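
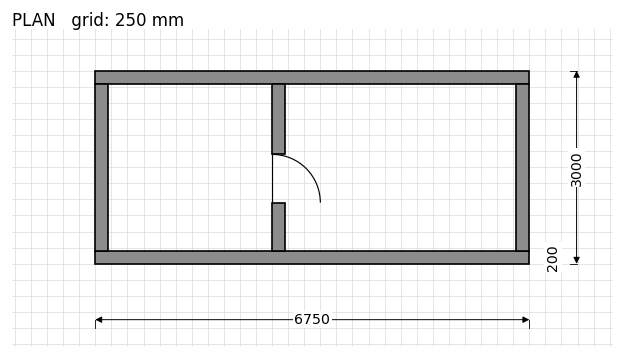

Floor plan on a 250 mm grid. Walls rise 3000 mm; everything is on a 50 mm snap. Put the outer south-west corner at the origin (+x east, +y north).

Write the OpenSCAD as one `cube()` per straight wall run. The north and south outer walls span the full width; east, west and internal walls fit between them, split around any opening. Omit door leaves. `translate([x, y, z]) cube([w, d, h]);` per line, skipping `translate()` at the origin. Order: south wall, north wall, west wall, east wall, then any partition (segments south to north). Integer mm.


cube([6750, 200, 3000]);
translate([0, 2800, 0]) cube([6750, 200, 3000]);
translate([0, 200, 0]) cube([200, 2600, 3000]);
translate([6550, 200, 0]) cube([200, 2600, 3000]);
translate([2750, 200, 0]) cube([200, 750, 3000]);
translate([2750, 1700, 0]) cube([200, 1100, 3000]);


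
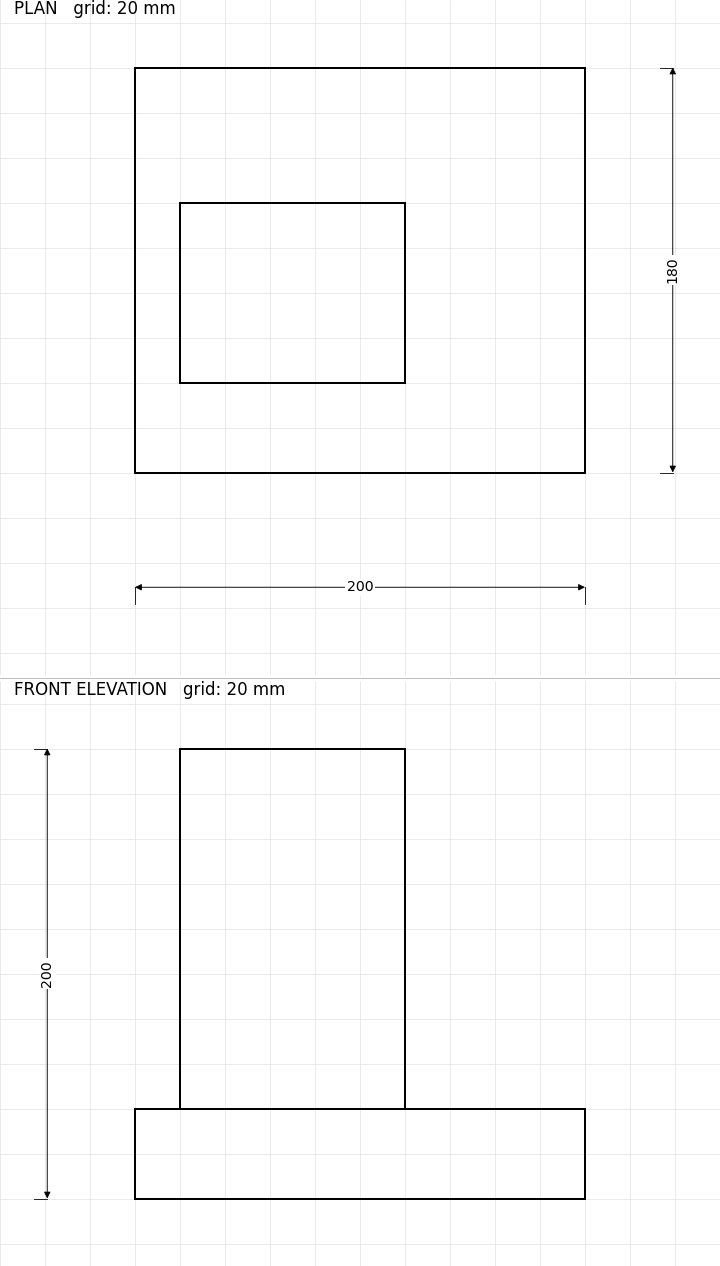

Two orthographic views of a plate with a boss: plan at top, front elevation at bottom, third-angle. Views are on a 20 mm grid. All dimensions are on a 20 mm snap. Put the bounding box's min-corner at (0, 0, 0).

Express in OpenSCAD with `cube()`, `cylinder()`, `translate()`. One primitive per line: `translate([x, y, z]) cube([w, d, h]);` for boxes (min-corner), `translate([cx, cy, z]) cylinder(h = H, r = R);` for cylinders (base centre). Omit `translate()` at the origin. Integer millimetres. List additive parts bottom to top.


cube([200, 180, 40]);
translate([20, 40, 40]) cube([100, 80, 160]);


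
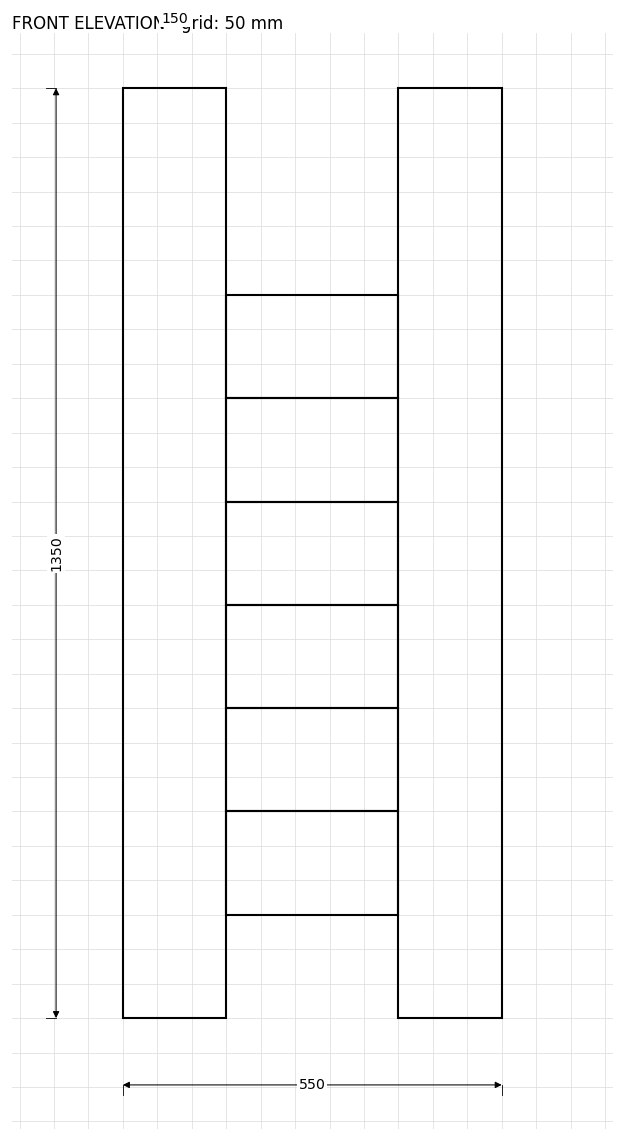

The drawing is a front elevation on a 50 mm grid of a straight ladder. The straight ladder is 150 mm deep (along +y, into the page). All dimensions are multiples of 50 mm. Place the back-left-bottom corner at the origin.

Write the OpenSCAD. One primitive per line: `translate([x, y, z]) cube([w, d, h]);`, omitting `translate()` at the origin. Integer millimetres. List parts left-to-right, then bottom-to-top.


cube([150, 150, 1350]);
translate([150, 0, 150]) cube([250, 150, 150]);
translate([150, 0, 300]) cube([250, 150, 150]);
translate([150, 0, 450]) cube([250, 150, 150]);
translate([150, 0, 600]) cube([250, 150, 150]);
translate([150, 0, 750]) cube([250, 150, 150]);
translate([150, 0, 900]) cube([250, 150, 150]);
translate([400, 0, 0]) cube([150, 150, 1350]);


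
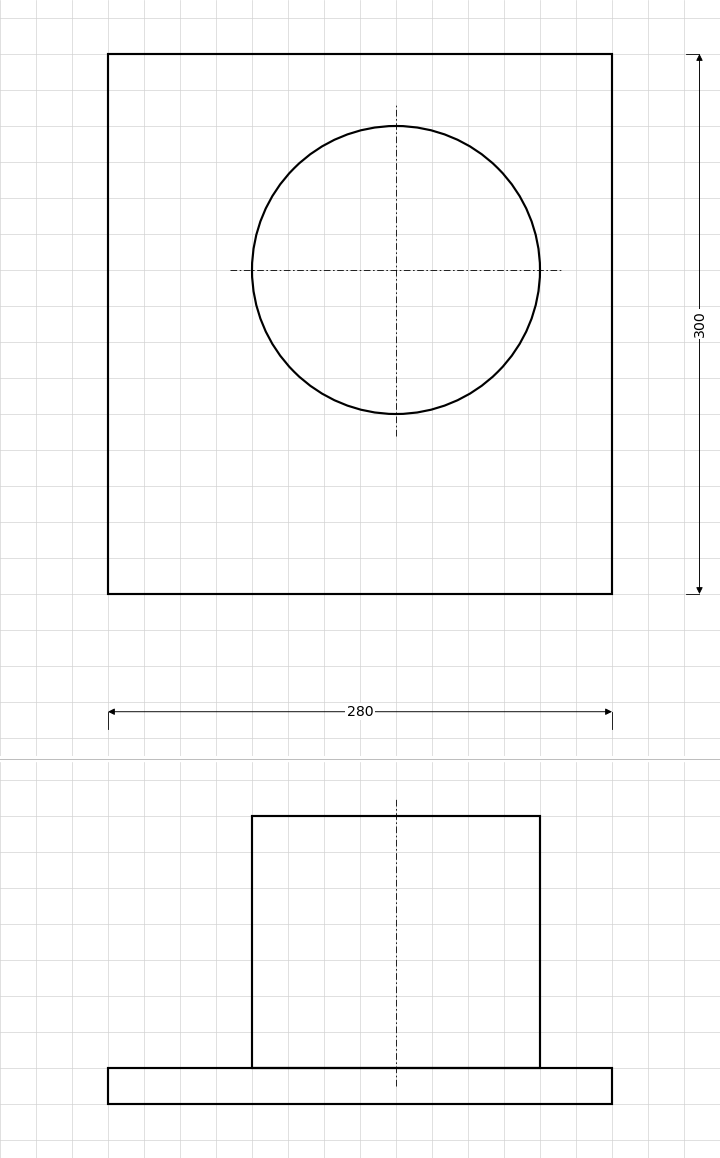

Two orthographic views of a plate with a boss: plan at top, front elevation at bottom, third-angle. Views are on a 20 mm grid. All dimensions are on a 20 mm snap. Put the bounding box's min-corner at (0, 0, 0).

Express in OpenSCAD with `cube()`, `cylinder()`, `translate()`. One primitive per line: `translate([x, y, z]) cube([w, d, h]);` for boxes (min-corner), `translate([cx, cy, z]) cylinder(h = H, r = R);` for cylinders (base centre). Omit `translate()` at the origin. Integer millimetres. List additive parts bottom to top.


cube([280, 300, 20]);
translate([160, 180, 20]) cylinder(h = 140, r = 80);


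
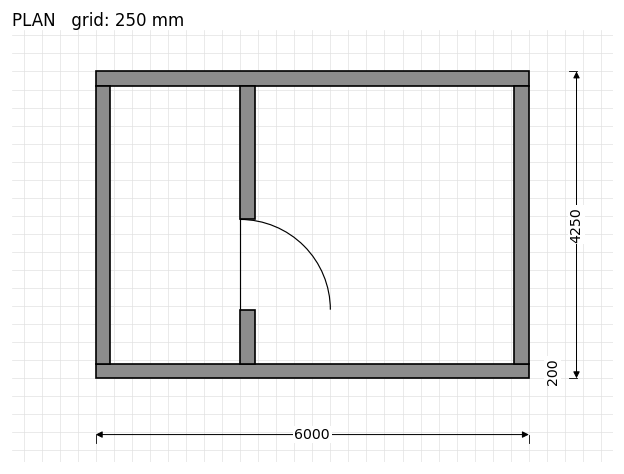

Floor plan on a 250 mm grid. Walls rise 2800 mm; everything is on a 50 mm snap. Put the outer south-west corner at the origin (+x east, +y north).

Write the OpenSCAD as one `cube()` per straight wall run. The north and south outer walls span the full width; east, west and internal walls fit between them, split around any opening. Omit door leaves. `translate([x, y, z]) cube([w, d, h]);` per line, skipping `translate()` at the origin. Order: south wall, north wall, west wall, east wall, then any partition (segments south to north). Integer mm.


cube([6000, 200, 2800]);
translate([0, 4050, 0]) cube([6000, 200, 2800]);
translate([0, 200, 0]) cube([200, 3850, 2800]);
translate([5800, 200, 0]) cube([200, 3850, 2800]);
translate([2000, 200, 0]) cube([200, 750, 2800]);
translate([2000, 2200, 0]) cube([200, 1850, 2800]);


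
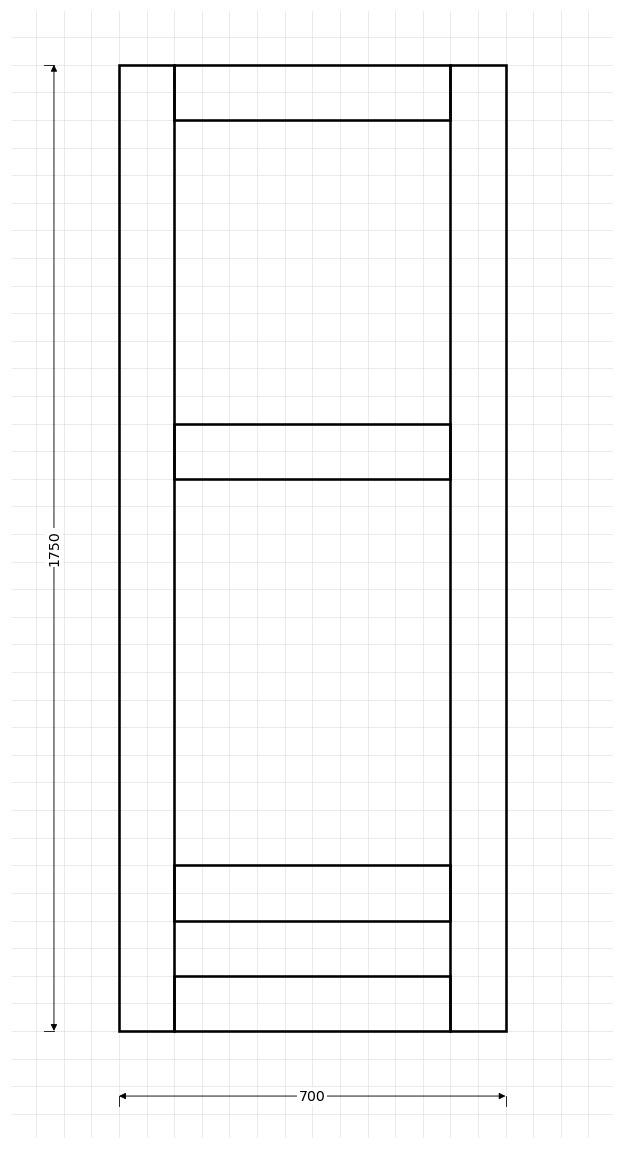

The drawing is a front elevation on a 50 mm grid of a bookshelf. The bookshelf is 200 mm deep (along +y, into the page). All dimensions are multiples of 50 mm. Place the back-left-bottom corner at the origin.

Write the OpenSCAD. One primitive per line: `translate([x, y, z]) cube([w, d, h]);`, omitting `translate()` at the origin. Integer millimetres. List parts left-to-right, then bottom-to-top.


cube([100, 200, 1750]);
translate([100, 0, 0]) cube([500, 200, 100]);
translate([100, 0, 200]) cube([500, 200, 100]);
translate([100, 0, 1000]) cube([500, 200, 100]);
translate([100, 0, 1650]) cube([500, 200, 100]);
translate([600, 0, 0]) cube([100, 200, 1750]);


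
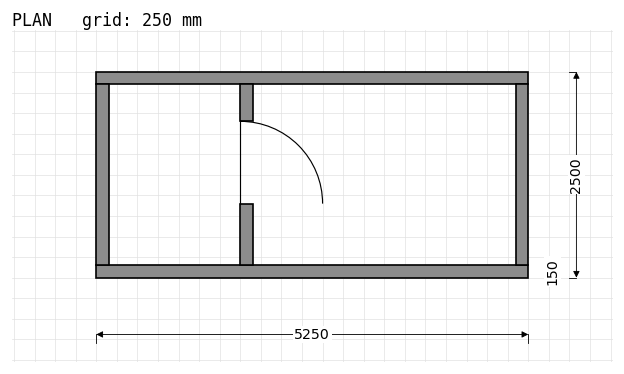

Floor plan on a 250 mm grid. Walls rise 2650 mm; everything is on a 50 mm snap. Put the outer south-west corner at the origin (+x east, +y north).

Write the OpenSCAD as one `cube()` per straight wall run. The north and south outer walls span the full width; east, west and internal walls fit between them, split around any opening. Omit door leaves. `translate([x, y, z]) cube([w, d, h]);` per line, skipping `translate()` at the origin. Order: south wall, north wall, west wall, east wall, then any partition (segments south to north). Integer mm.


cube([5250, 150, 2650]);
translate([0, 2350, 0]) cube([5250, 150, 2650]);
translate([0, 150, 0]) cube([150, 2200, 2650]);
translate([5100, 150, 0]) cube([150, 2200, 2650]);
translate([1750, 150, 0]) cube([150, 750, 2650]);
translate([1750, 1900, 0]) cube([150, 450, 2650]);


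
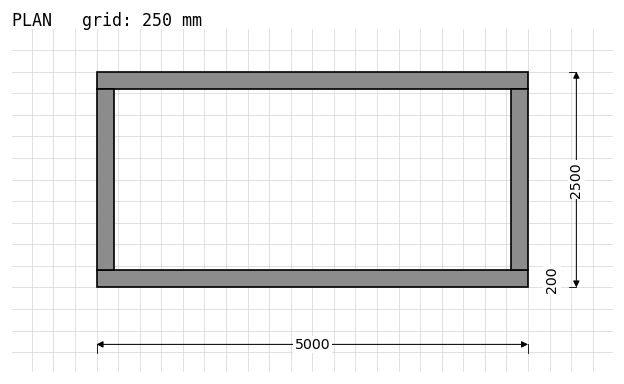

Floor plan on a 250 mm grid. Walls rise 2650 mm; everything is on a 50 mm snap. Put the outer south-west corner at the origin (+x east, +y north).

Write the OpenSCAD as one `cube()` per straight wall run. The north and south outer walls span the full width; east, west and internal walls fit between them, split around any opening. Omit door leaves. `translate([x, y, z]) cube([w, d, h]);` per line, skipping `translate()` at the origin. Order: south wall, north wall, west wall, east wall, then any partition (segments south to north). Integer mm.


cube([5000, 200, 2650]);
translate([0, 2300, 0]) cube([5000, 200, 2650]);
translate([0, 200, 0]) cube([200, 2100, 2650]);
translate([4800, 200, 0]) cube([200, 2100, 2650]);


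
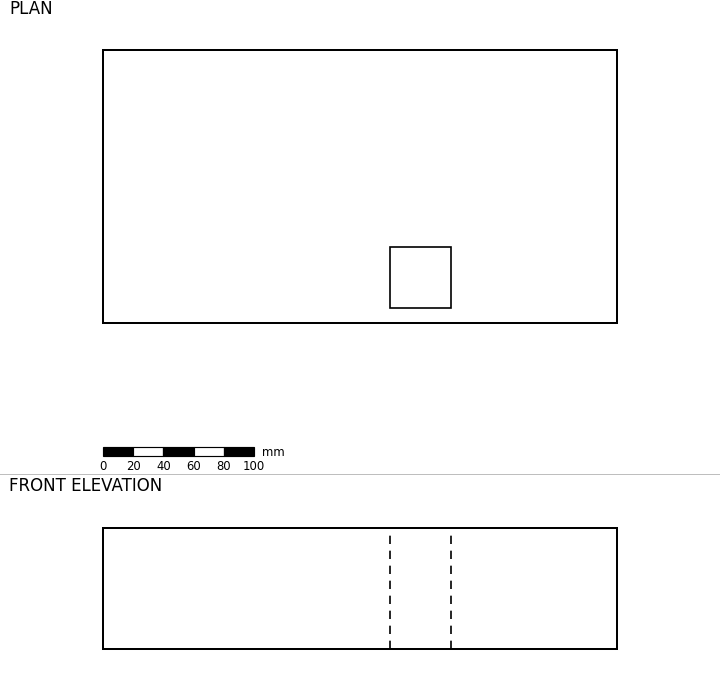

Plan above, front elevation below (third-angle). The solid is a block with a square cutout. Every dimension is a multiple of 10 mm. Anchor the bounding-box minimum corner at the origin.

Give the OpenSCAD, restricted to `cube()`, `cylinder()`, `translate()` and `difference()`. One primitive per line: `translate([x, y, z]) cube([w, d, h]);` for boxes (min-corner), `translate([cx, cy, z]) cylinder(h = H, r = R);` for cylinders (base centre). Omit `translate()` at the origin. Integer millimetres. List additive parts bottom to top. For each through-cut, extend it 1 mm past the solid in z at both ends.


difference() {
  cube([340, 180, 80]);
  translate([190, 10, -1]) cube([40, 40, 82]);
}


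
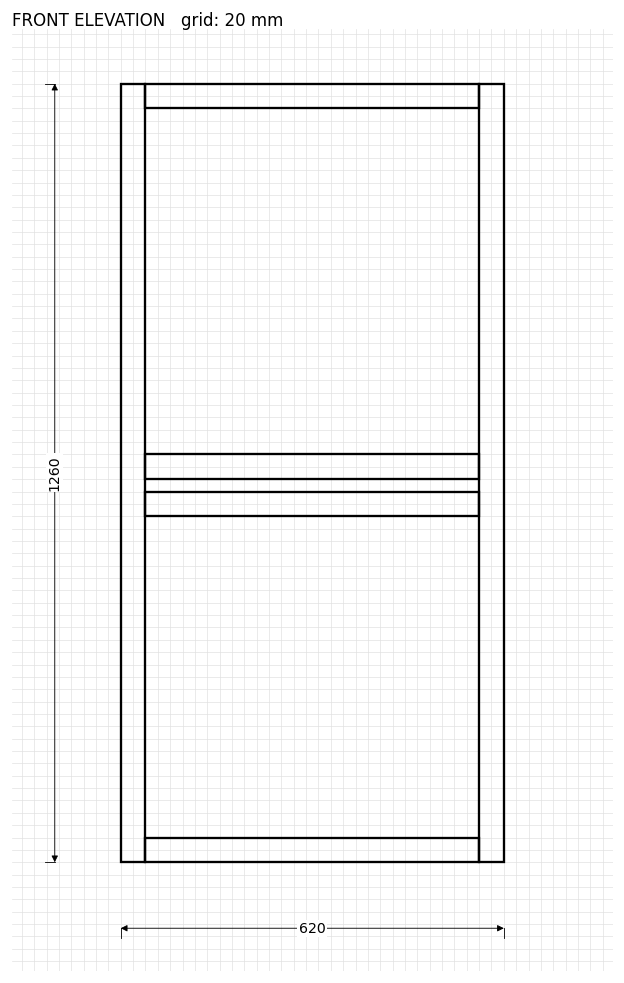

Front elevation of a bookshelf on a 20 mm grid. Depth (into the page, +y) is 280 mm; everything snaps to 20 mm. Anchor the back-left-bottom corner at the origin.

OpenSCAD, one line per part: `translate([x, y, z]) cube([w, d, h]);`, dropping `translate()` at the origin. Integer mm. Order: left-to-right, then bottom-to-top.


cube([40, 280, 1260]);
translate([40, 0, 0]) cube([540, 280, 40]);
translate([40, 0, 560]) cube([540, 280, 40]);
translate([40, 0, 620]) cube([540, 280, 40]);
translate([40, 0, 1220]) cube([540, 280, 40]);
translate([580, 0, 0]) cube([40, 280, 1260]);


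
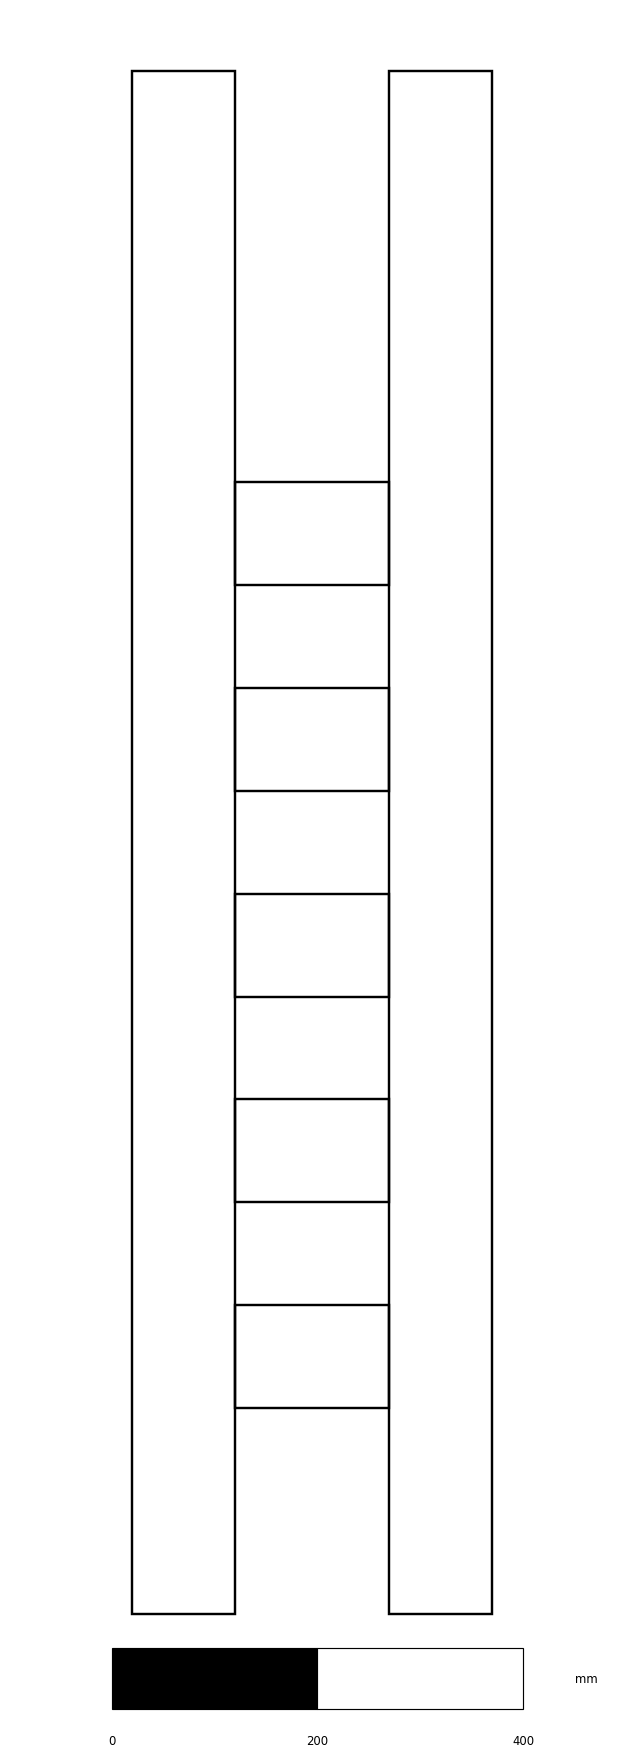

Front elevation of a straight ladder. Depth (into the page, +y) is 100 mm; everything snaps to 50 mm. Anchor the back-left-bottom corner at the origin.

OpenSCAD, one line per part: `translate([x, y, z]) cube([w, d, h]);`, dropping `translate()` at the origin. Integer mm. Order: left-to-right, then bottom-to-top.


cube([100, 100, 1500]);
translate([100, 0, 200]) cube([150, 100, 100]);
translate([100, 0, 400]) cube([150, 100, 100]);
translate([100, 0, 600]) cube([150, 100, 100]);
translate([100, 0, 800]) cube([150, 100, 100]);
translate([100, 0, 1000]) cube([150, 100, 100]);
translate([250, 0, 0]) cube([100, 100, 1500]);


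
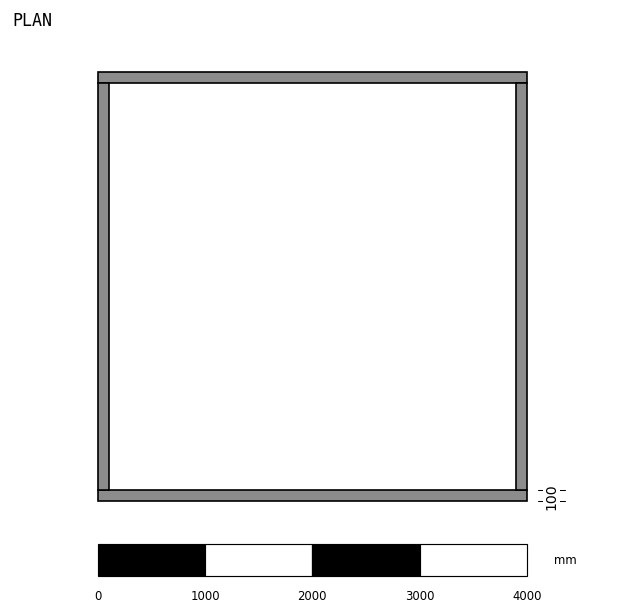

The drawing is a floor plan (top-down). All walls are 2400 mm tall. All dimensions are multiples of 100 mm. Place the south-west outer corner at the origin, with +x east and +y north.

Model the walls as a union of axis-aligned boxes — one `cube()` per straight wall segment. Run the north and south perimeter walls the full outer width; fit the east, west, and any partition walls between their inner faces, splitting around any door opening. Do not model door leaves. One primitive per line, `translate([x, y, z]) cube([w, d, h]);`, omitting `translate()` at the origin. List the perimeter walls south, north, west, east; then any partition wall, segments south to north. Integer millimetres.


cube([4000, 100, 2400]);
translate([0, 3900, 0]) cube([4000, 100, 2400]);
translate([0, 100, 0]) cube([100, 3800, 2400]);
translate([3900, 100, 0]) cube([100, 3800, 2400]);


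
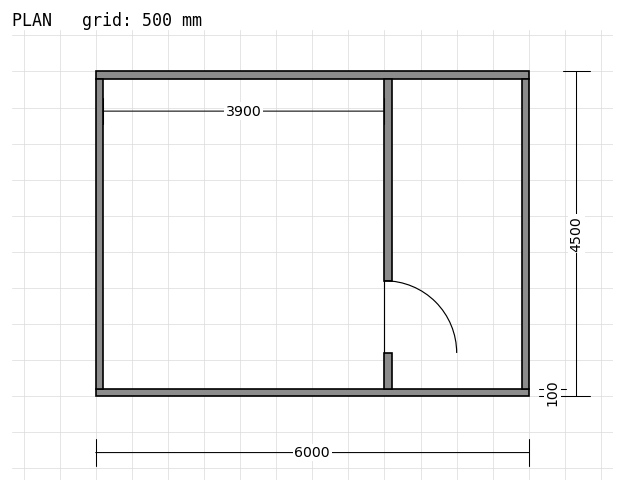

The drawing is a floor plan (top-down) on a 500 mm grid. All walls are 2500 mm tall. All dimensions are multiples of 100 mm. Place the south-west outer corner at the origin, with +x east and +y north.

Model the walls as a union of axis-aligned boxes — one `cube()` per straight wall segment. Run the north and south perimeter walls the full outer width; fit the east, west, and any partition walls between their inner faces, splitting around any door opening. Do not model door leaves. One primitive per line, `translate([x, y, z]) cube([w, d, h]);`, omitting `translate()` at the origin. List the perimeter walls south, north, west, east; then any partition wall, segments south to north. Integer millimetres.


cube([6000, 100, 2500]);
translate([0, 4400, 0]) cube([6000, 100, 2500]);
translate([0, 100, 0]) cube([100, 4300, 2500]);
translate([5900, 100, 0]) cube([100, 4300, 2500]);
translate([4000, 100, 0]) cube([100, 500, 2500]);
translate([4000, 1600, 0]) cube([100, 2800, 2500]);


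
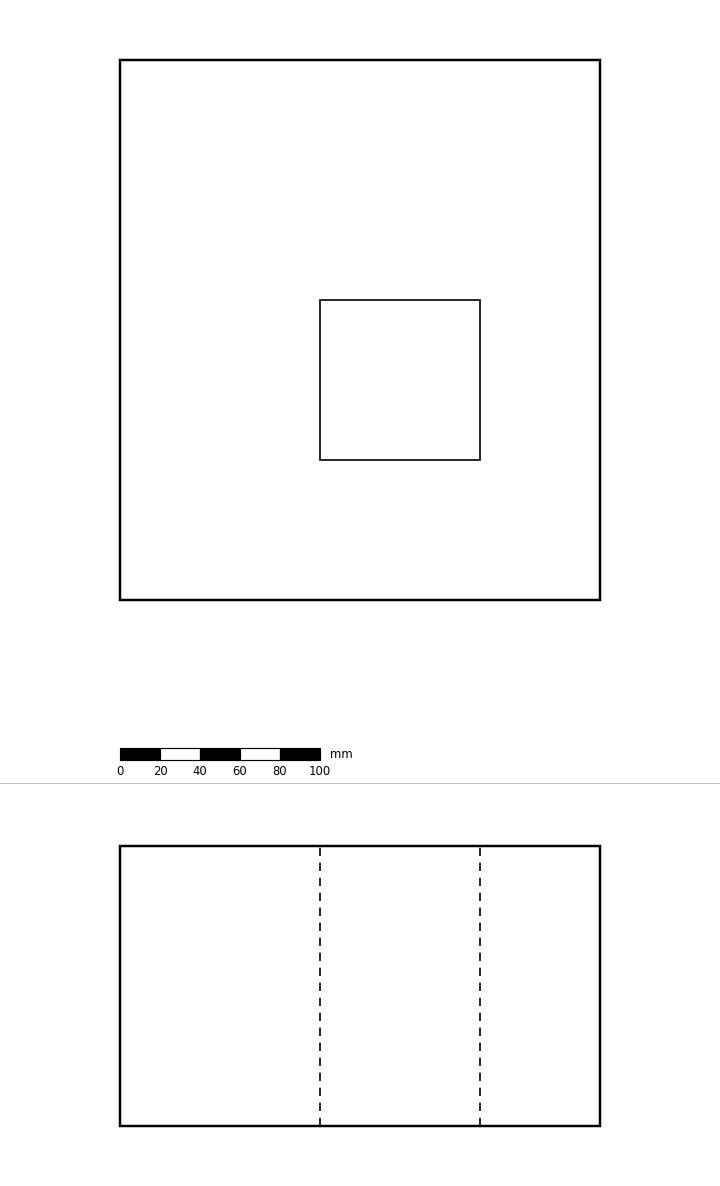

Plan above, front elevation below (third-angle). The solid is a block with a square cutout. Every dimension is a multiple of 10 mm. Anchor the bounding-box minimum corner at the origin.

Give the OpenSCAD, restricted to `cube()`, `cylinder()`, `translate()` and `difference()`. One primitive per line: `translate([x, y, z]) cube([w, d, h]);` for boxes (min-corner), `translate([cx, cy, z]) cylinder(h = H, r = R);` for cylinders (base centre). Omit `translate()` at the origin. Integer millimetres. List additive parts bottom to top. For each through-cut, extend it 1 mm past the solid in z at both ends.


difference() {
  cube([240, 270, 140]);
  translate([100, 70, -1]) cube([80, 80, 142]);
}


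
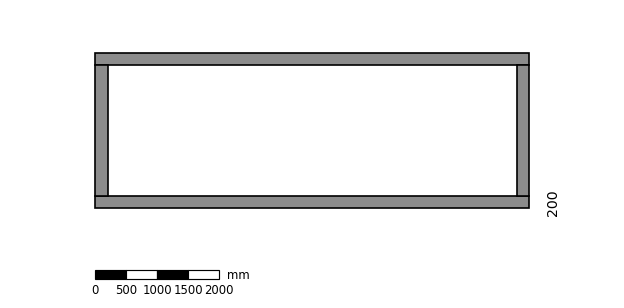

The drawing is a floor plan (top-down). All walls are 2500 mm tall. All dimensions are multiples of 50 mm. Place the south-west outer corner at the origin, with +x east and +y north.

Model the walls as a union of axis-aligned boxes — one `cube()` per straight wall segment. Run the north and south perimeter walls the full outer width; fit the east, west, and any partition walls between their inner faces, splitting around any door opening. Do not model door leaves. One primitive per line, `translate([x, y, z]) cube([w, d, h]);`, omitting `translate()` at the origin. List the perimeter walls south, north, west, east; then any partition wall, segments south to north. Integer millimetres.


cube([7000, 200, 2500]);
translate([0, 2300, 0]) cube([7000, 200, 2500]);
translate([0, 200, 0]) cube([200, 2100, 2500]);
translate([6800, 200, 0]) cube([200, 2100, 2500]);


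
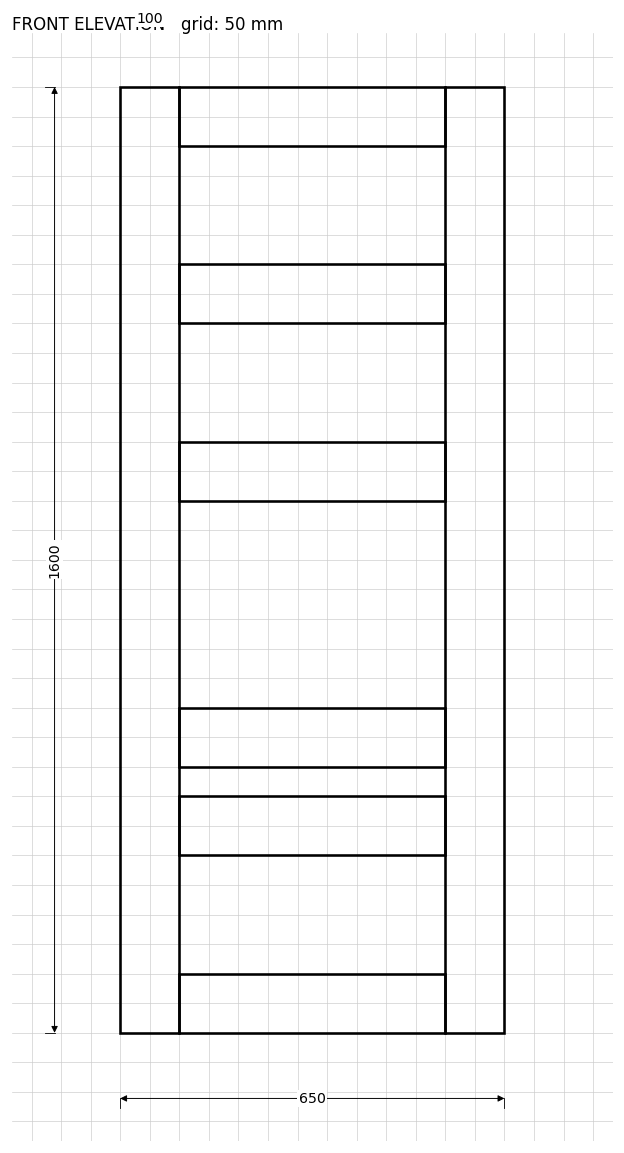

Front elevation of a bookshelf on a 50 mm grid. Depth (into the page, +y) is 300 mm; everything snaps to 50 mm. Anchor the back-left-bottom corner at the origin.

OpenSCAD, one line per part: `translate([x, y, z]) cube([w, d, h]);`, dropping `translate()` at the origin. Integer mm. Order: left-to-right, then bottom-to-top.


cube([100, 300, 1600]);
translate([100, 0, 0]) cube([450, 300, 100]);
translate([100, 0, 300]) cube([450, 300, 100]);
translate([100, 0, 450]) cube([450, 300, 100]);
translate([100, 0, 900]) cube([450, 300, 100]);
translate([100, 0, 1200]) cube([450, 300, 100]);
translate([100, 0, 1500]) cube([450, 300, 100]);
translate([550, 0, 0]) cube([100, 300, 1600]);


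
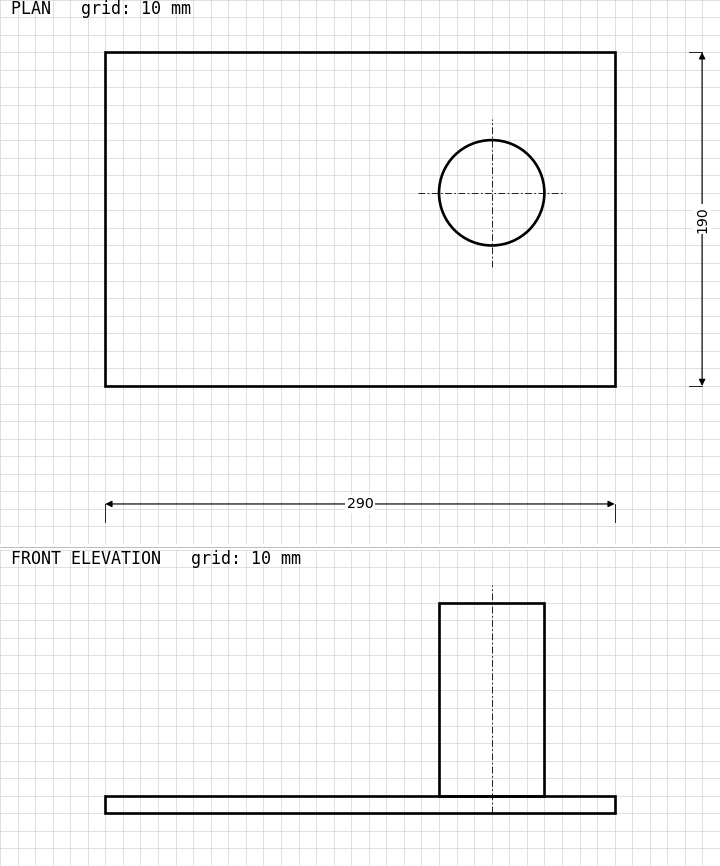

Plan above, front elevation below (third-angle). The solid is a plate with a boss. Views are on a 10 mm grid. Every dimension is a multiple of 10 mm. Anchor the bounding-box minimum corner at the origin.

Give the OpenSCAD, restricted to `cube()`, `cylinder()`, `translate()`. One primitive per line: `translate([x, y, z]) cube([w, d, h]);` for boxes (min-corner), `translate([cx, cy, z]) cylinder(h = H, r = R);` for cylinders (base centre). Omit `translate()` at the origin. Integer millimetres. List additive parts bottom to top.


cube([290, 190, 10]);
translate([220, 110, 10]) cylinder(h = 110, r = 30);


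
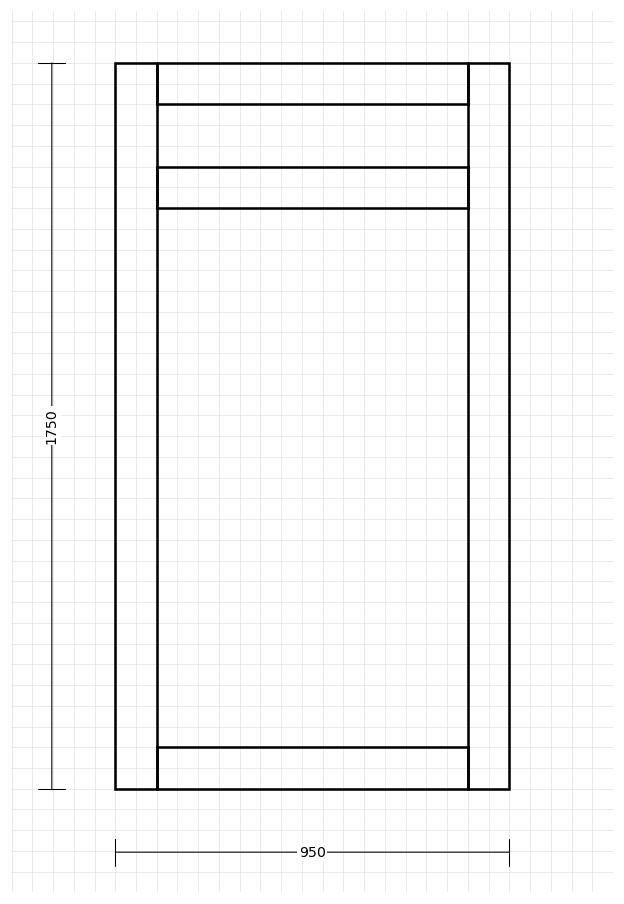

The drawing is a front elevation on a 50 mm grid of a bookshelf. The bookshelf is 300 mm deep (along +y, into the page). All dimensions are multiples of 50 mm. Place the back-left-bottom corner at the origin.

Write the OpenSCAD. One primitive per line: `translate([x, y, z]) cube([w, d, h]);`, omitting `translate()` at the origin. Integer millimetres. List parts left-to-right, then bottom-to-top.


cube([100, 300, 1750]);
translate([100, 0, 0]) cube([750, 300, 100]);
translate([100, 0, 1400]) cube([750, 300, 100]);
translate([100, 0, 1650]) cube([750, 300, 100]);
translate([850, 0, 0]) cube([100, 300, 1750]);


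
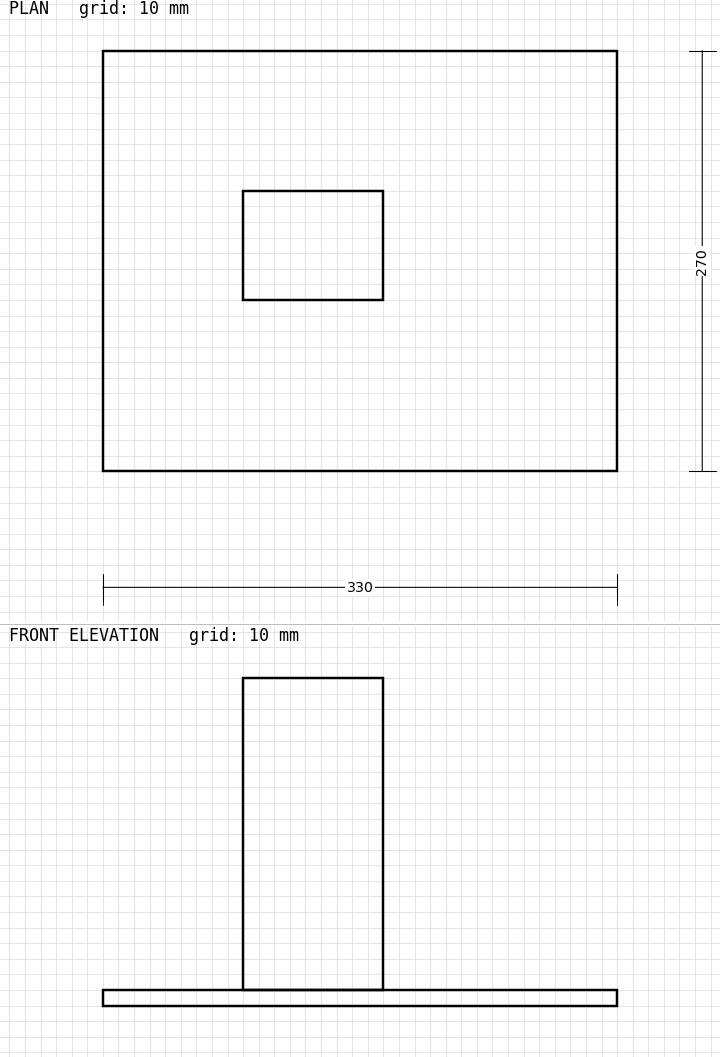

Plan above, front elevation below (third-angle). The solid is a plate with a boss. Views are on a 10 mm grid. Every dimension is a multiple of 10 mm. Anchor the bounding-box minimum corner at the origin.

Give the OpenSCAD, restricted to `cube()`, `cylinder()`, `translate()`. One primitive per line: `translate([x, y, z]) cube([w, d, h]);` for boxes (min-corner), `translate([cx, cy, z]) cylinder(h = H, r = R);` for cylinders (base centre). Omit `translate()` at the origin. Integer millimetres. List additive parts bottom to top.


cube([330, 270, 10]);
translate([90, 110, 10]) cube([90, 70, 200]);


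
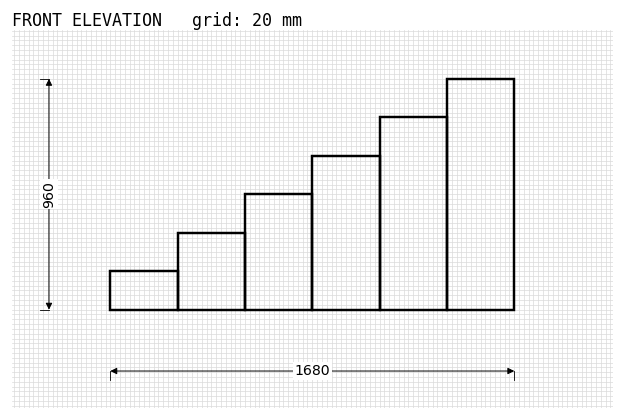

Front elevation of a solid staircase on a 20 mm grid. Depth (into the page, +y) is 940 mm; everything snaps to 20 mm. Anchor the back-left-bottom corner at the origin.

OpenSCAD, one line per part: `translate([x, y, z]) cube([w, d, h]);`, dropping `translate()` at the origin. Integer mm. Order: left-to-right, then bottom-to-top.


cube([280, 940, 160]);
translate([280, 0, 0]) cube([280, 940, 320]);
translate([560, 0, 0]) cube([280, 940, 480]);
translate([840, 0, 0]) cube([280, 940, 640]);
translate([1120, 0, 0]) cube([280, 940, 800]);
translate([1400, 0, 0]) cube([280, 940, 960]);


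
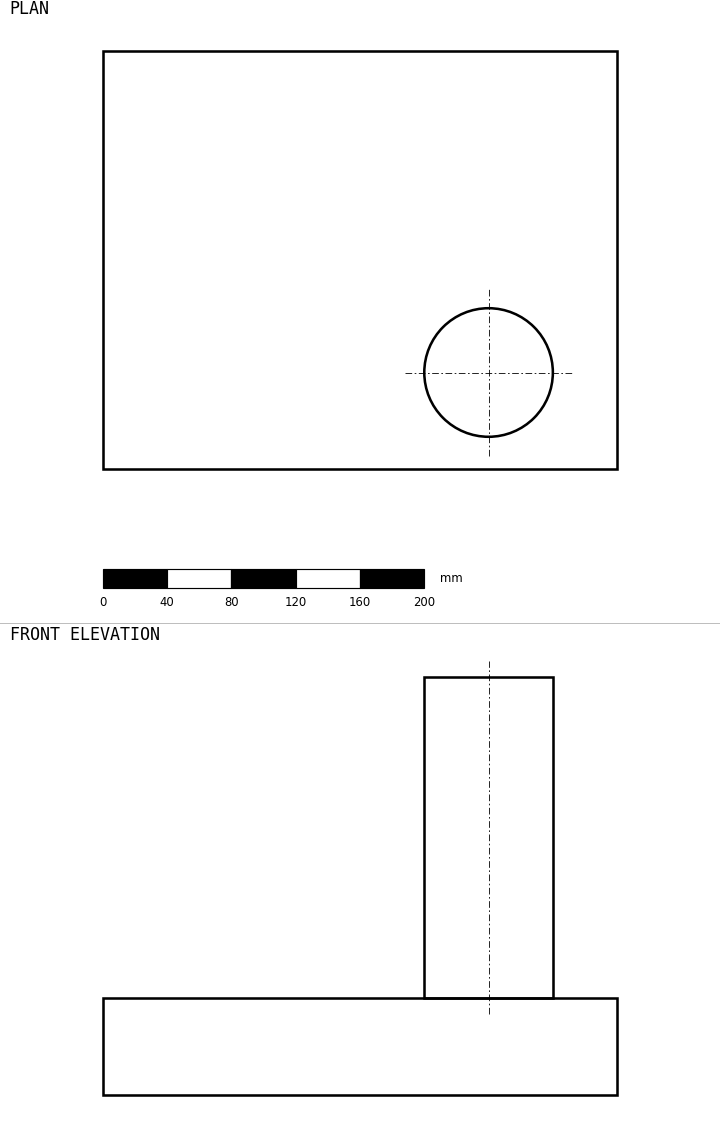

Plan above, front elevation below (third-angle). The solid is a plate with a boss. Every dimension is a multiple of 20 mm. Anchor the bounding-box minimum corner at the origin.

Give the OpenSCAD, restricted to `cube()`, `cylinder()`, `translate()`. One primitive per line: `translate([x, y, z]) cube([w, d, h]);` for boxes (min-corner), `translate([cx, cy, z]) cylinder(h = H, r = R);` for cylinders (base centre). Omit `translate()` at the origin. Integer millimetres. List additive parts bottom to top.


cube([320, 260, 60]);
translate([240, 60, 60]) cylinder(h = 200, r = 40);


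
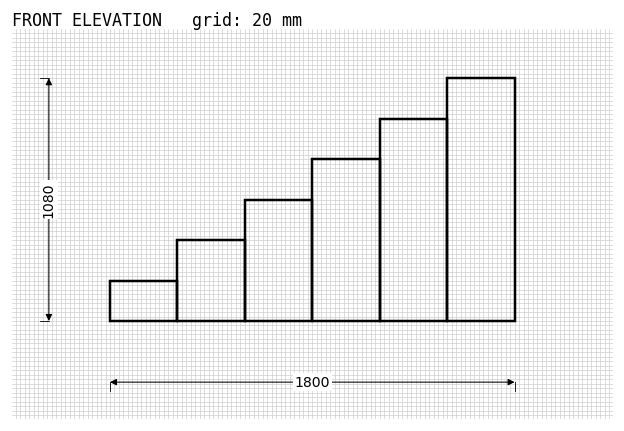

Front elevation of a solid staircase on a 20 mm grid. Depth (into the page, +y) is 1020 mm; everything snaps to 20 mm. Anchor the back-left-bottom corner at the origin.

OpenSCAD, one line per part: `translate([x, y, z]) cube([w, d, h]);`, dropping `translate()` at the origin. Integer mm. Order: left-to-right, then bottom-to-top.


cube([300, 1020, 180]);
translate([300, 0, 0]) cube([300, 1020, 360]);
translate([600, 0, 0]) cube([300, 1020, 540]);
translate([900, 0, 0]) cube([300, 1020, 720]);
translate([1200, 0, 0]) cube([300, 1020, 900]);
translate([1500, 0, 0]) cube([300, 1020, 1080]);


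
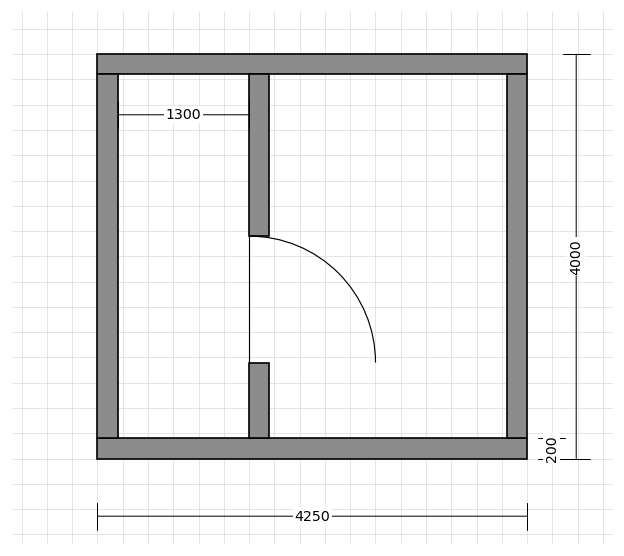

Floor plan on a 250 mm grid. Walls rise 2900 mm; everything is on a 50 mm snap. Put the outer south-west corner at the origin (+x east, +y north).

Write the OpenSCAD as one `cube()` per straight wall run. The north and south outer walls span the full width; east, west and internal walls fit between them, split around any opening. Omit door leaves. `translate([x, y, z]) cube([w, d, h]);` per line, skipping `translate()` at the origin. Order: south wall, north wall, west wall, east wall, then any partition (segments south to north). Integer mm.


cube([4250, 200, 2900]);
translate([0, 3800, 0]) cube([4250, 200, 2900]);
translate([0, 200, 0]) cube([200, 3600, 2900]);
translate([4050, 200, 0]) cube([200, 3600, 2900]);
translate([1500, 200, 0]) cube([200, 750, 2900]);
translate([1500, 2200, 0]) cube([200, 1600, 2900]);


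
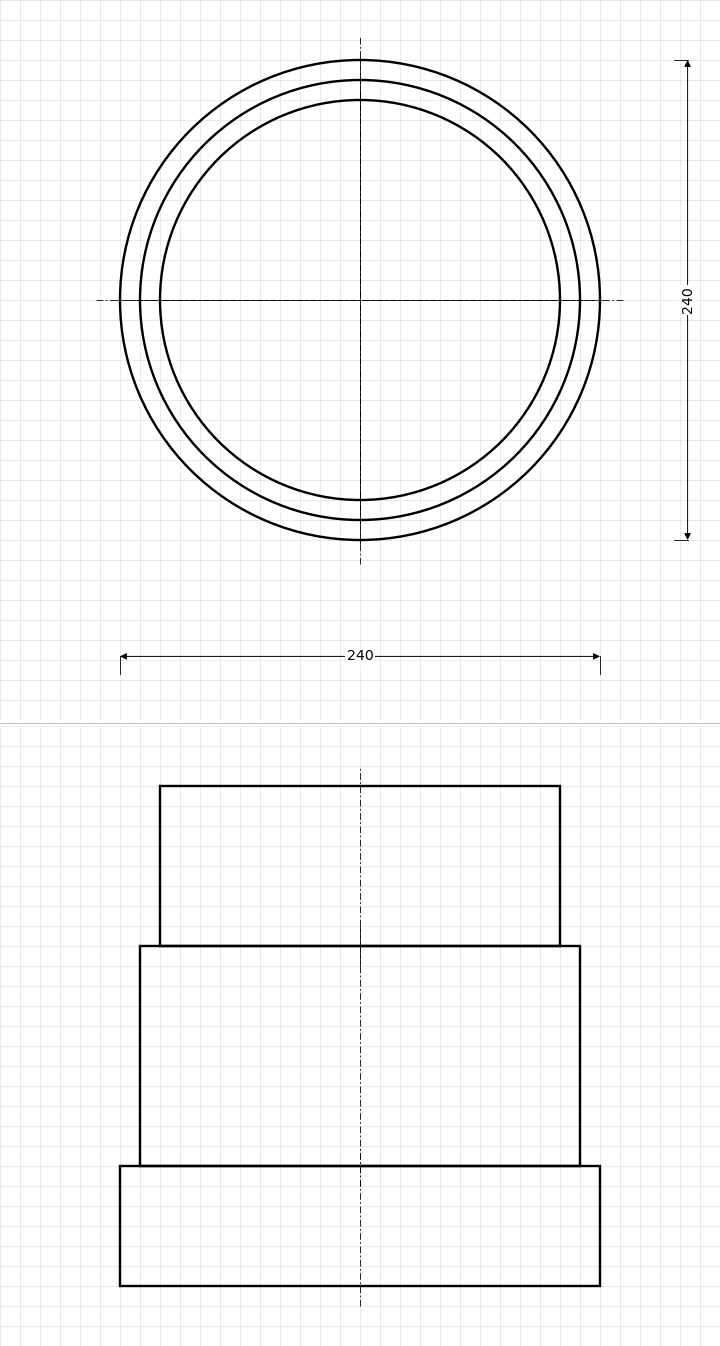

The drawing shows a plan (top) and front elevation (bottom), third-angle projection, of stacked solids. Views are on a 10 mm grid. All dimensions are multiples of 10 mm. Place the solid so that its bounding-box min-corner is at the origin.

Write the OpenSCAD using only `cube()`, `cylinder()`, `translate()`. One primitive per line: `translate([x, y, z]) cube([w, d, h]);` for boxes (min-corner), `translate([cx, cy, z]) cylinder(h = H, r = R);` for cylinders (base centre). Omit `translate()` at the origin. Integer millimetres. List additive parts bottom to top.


translate([120, 120, 0]) cylinder(h = 60, r = 120);
translate([120, 120, 60]) cylinder(h = 110, r = 110);
translate([120, 120, 170]) cylinder(h = 80, r = 100);


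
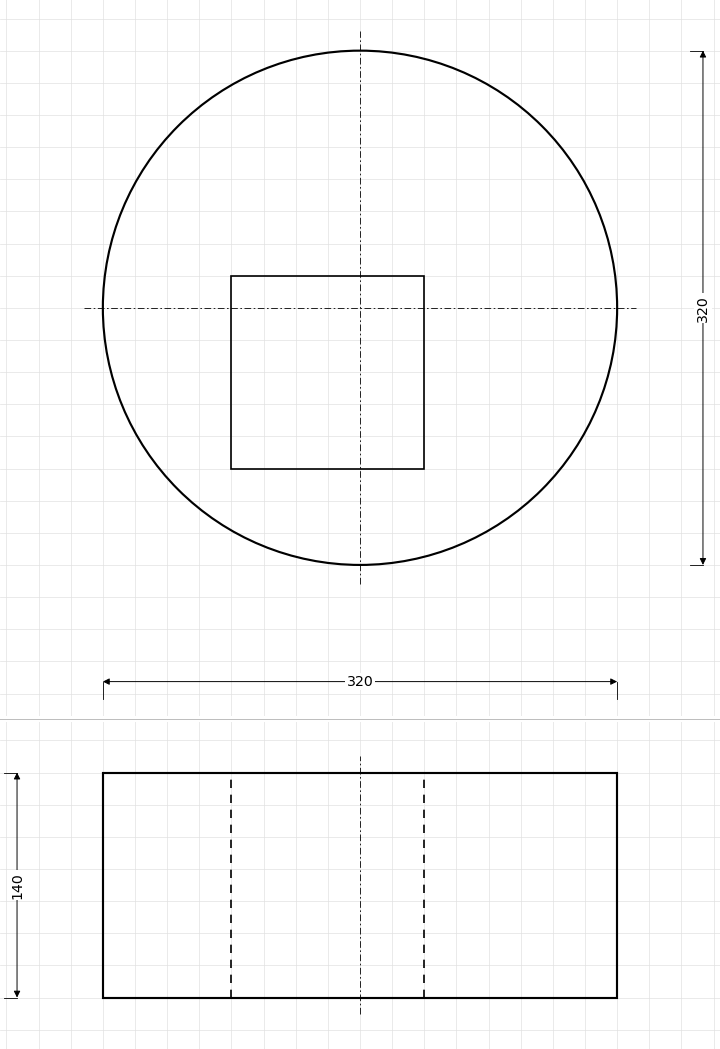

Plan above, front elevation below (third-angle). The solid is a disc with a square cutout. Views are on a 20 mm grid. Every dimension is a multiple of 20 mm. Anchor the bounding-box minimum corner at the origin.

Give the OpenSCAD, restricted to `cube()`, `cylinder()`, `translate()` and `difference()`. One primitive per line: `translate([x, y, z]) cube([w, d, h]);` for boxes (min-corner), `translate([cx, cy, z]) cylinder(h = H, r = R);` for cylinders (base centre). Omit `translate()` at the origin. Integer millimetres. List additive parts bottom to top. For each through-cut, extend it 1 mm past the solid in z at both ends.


difference() {
  translate([160, 160, 0]) cylinder(h = 140, r = 160);
  translate([80, 60, -1]) cube([120, 120, 142]);
}


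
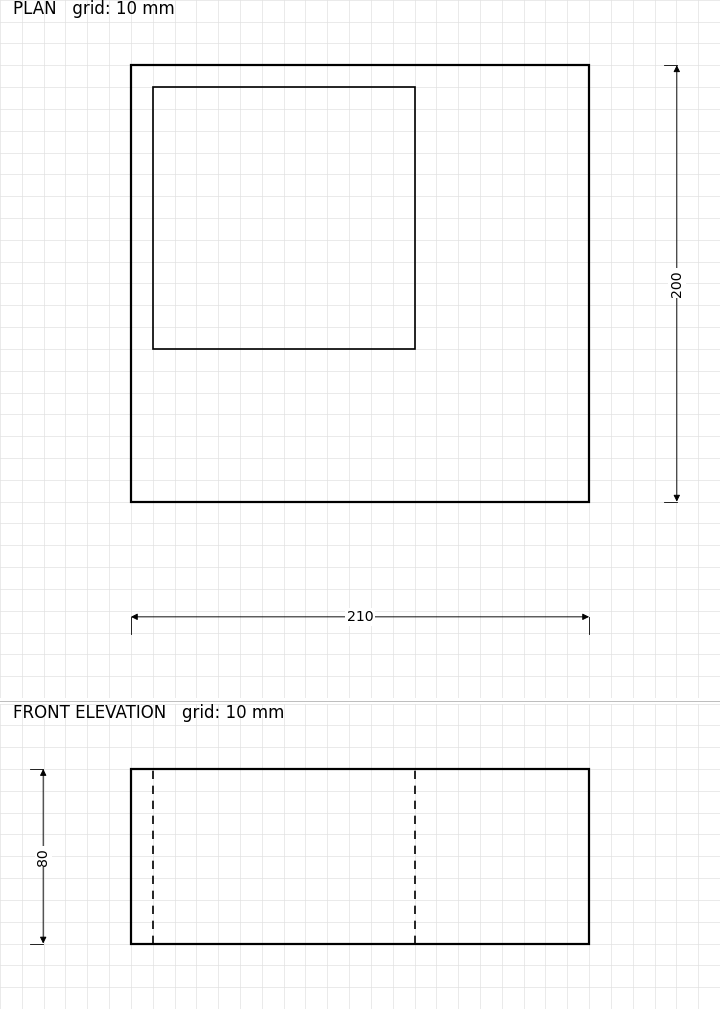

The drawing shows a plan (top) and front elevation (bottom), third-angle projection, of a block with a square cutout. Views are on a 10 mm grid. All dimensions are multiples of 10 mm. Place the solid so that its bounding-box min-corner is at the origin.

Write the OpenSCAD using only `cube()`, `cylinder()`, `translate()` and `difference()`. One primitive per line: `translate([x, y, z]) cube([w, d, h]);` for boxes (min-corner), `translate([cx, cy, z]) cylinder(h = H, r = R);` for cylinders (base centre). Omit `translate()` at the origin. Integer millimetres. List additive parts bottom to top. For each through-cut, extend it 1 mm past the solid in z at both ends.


difference() {
  cube([210, 200, 80]);
  translate([10, 70, -1]) cube([120, 120, 82]);
}


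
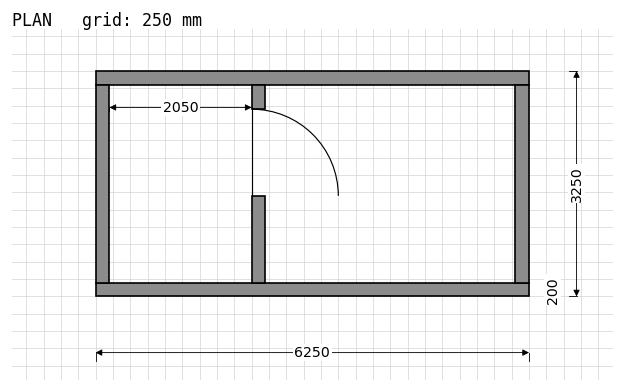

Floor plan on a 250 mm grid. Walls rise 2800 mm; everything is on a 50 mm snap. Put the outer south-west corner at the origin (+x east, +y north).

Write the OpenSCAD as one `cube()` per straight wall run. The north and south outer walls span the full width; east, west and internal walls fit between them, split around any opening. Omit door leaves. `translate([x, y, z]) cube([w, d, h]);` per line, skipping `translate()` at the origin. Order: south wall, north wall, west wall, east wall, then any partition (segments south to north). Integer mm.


cube([6250, 200, 2800]);
translate([0, 3050, 0]) cube([6250, 200, 2800]);
translate([0, 200, 0]) cube([200, 2850, 2800]);
translate([6050, 200, 0]) cube([200, 2850, 2800]);
translate([2250, 200, 0]) cube([200, 1250, 2800]);
translate([2250, 2700, 0]) cube([200, 350, 2800]);


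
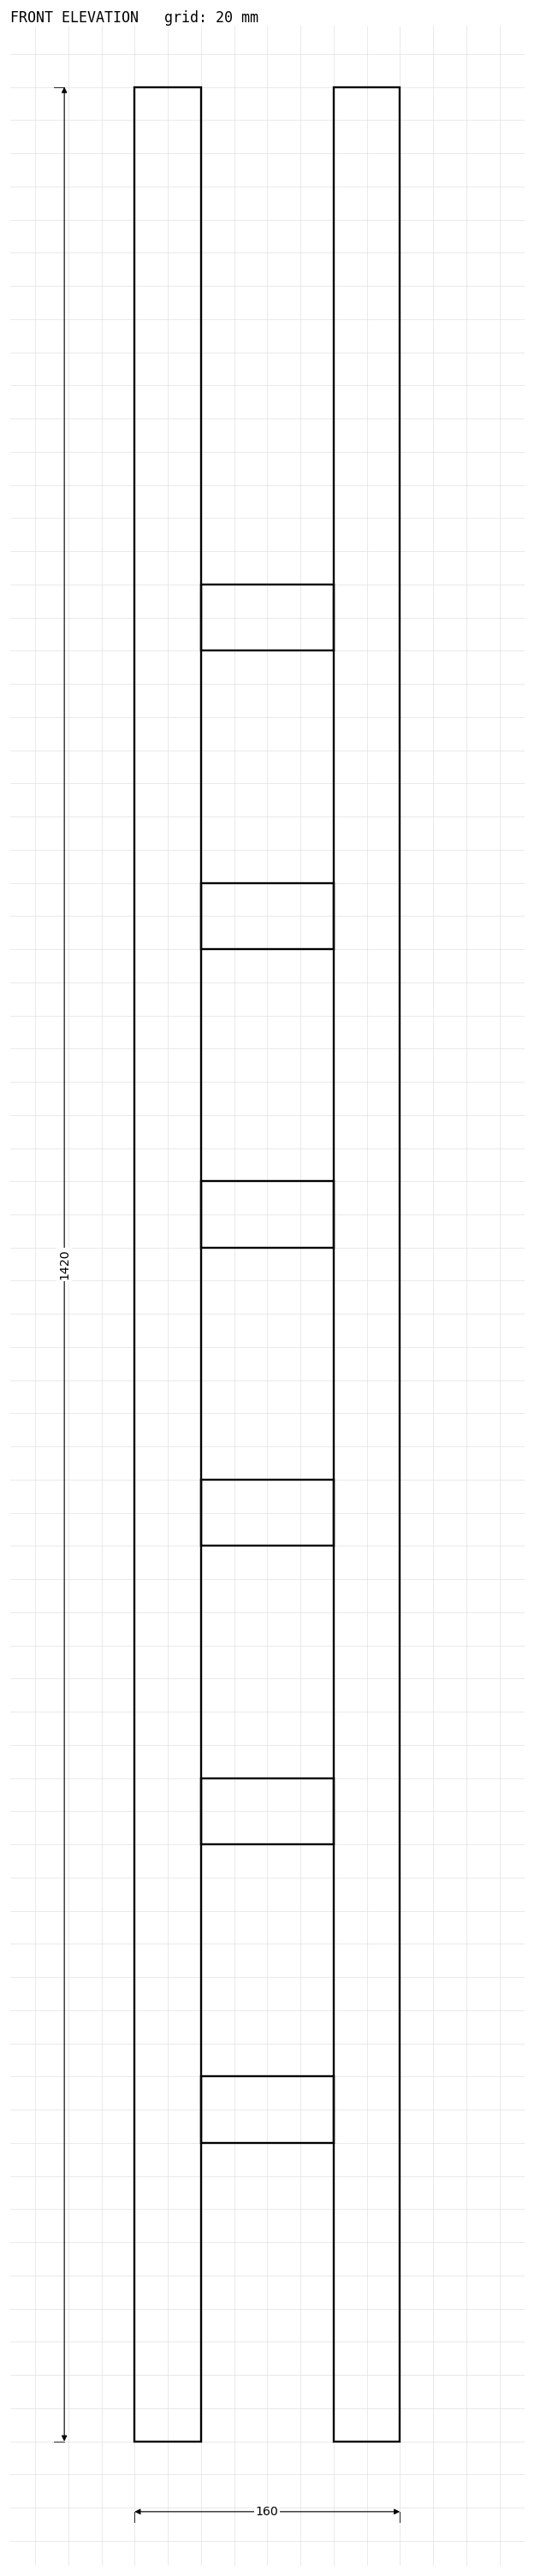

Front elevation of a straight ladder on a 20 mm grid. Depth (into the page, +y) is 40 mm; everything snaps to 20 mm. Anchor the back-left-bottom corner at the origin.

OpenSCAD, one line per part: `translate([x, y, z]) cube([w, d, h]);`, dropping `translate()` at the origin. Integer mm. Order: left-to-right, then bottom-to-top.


cube([40, 40, 1420]);
translate([40, 0, 180]) cube([80, 40, 40]);
translate([40, 0, 360]) cube([80, 40, 40]);
translate([40, 0, 540]) cube([80, 40, 40]);
translate([40, 0, 720]) cube([80, 40, 40]);
translate([40, 0, 900]) cube([80, 40, 40]);
translate([40, 0, 1080]) cube([80, 40, 40]);
translate([120, 0, 0]) cube([40, 40, 1420]);


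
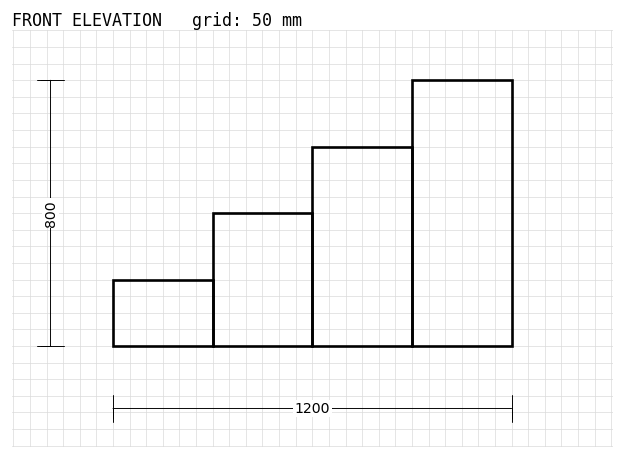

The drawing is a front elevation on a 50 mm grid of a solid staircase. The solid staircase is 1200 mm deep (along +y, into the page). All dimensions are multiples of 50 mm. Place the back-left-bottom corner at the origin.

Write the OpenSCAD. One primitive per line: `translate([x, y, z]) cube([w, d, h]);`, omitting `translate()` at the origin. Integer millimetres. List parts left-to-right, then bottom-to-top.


cube([300, 1200, 200]);
translate([300, 0, 0]) cube([300, 1200, 400]);
translate([600, 0, 0]) cube([300, 1200, 600]);
translate([900, 0, 0]) cube([300, 1200, 800]);


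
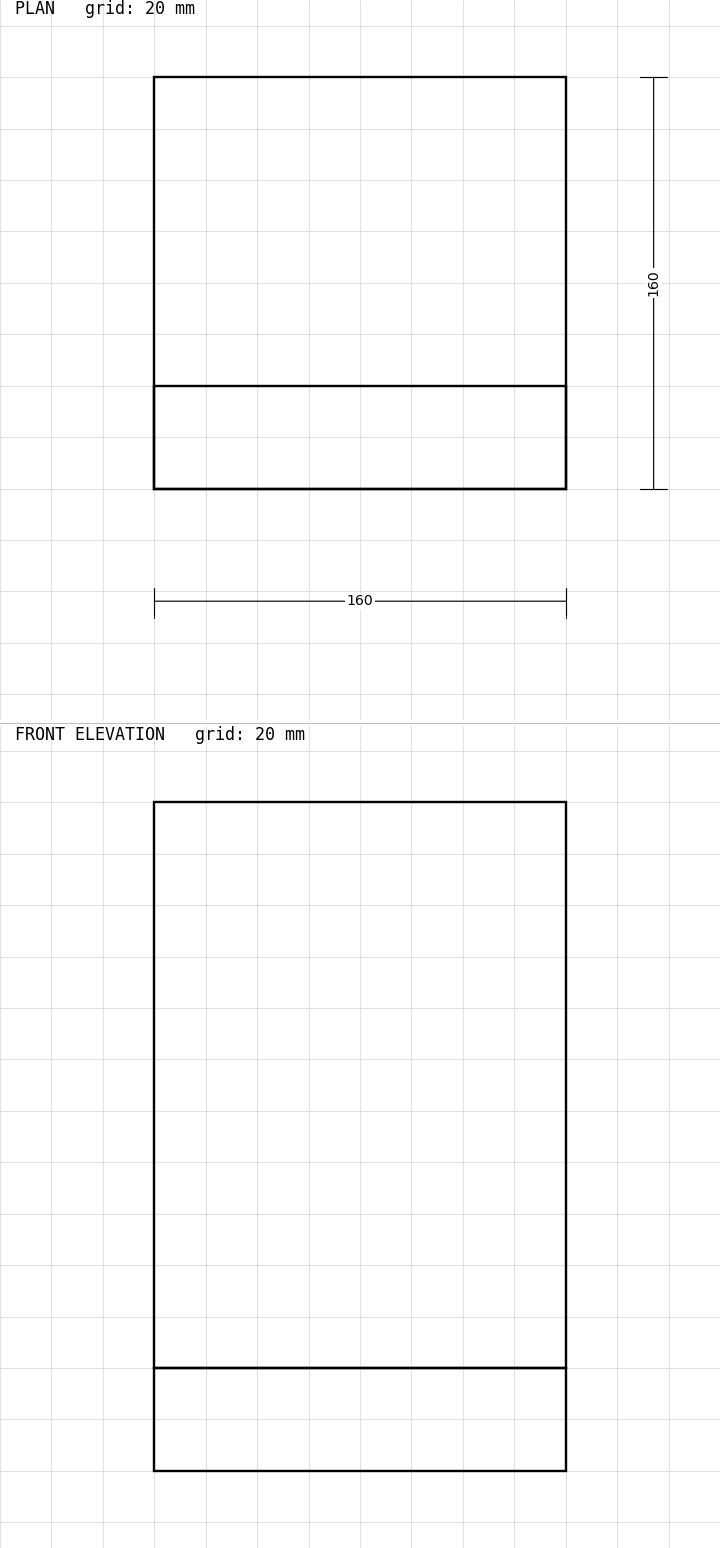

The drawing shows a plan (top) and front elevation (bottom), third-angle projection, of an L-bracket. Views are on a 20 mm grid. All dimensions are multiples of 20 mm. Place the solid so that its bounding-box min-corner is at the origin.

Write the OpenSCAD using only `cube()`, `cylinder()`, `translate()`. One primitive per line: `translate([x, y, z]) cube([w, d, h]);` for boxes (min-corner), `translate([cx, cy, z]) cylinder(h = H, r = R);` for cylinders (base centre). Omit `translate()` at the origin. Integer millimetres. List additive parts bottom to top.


cube([160, 160, 40]);
translate([0, 0, 40]) cube([160, 40, 220]);


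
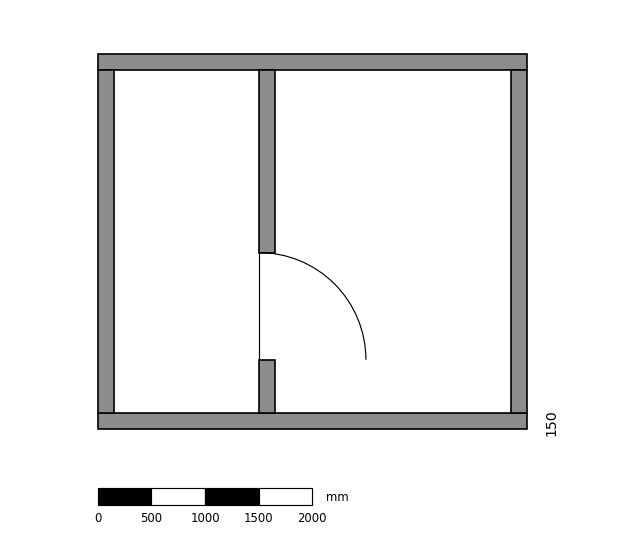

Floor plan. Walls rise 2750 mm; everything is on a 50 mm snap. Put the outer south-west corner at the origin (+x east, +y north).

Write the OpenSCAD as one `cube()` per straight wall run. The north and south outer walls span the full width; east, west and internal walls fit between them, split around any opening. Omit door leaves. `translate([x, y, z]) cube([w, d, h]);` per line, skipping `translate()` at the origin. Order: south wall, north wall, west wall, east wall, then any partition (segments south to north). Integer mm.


cube([4000, 150, 2750]);
translate([0, 3350, 0]) cube([4000, 150, 2750]);
translate([0, 150, 0]) cube([150, 3200, 2750]);
translate([3850, 150, 0]) cube([150, 3200, 2750]);
translate([1500, 150, 0]) cube([150, 500, 2750]);
translate([1500, 1650, 0]) cube([150, 1700, 2750]);


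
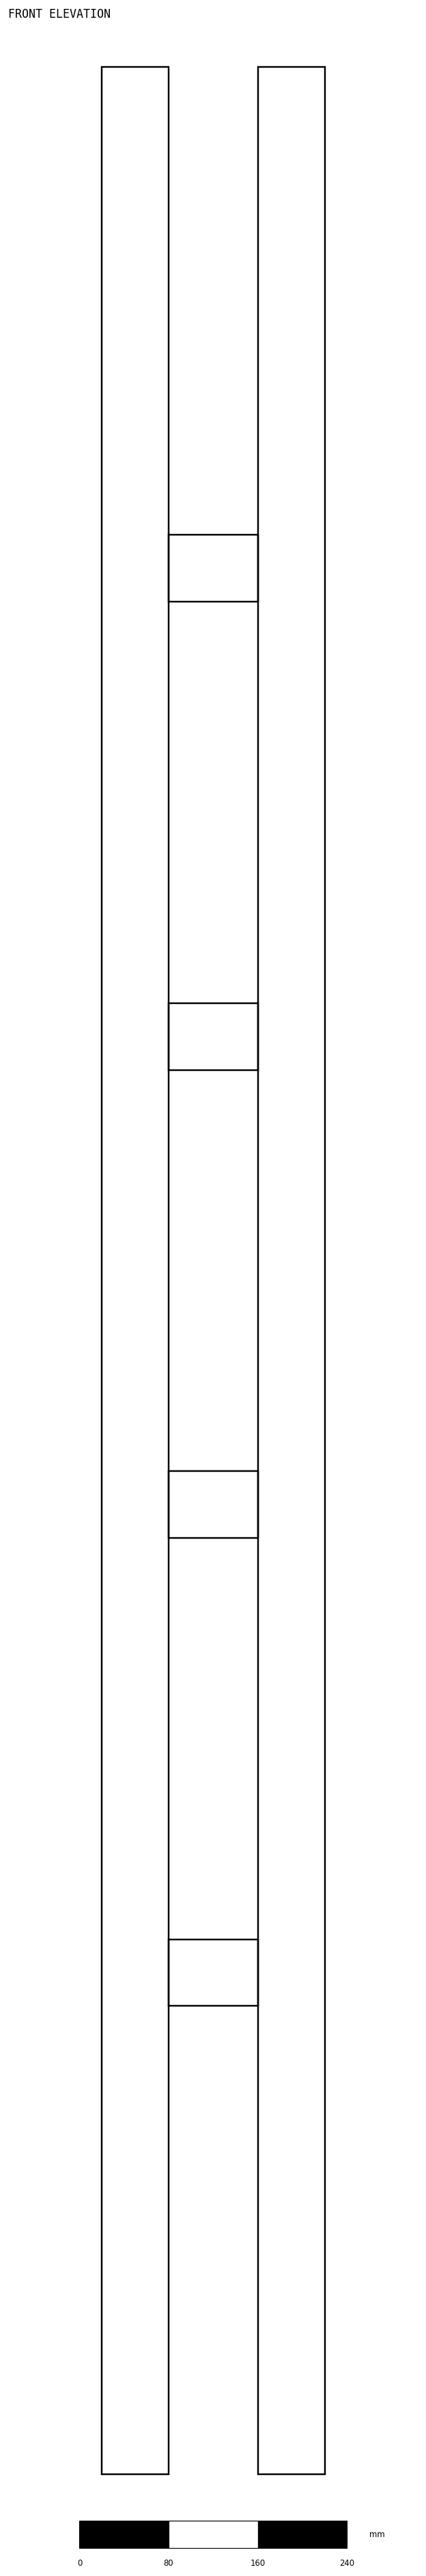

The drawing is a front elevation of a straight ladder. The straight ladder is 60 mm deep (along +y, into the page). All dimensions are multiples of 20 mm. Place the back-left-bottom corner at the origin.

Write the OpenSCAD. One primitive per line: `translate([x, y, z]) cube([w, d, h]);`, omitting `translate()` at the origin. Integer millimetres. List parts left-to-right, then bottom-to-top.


cube([60, 60, 2160]);
translate([60, 0, 420]) cube([80, 60, 60]);
translate([60, 0, 840]) cube([80, 60, 60]);
translate([60, 0, 1260]) cube([80, 60, 60]);
translate([60, 0, 1680]) cube([80, 60, 60]);
translate([140, 0, 0]) cube([60, 60, 2160]);


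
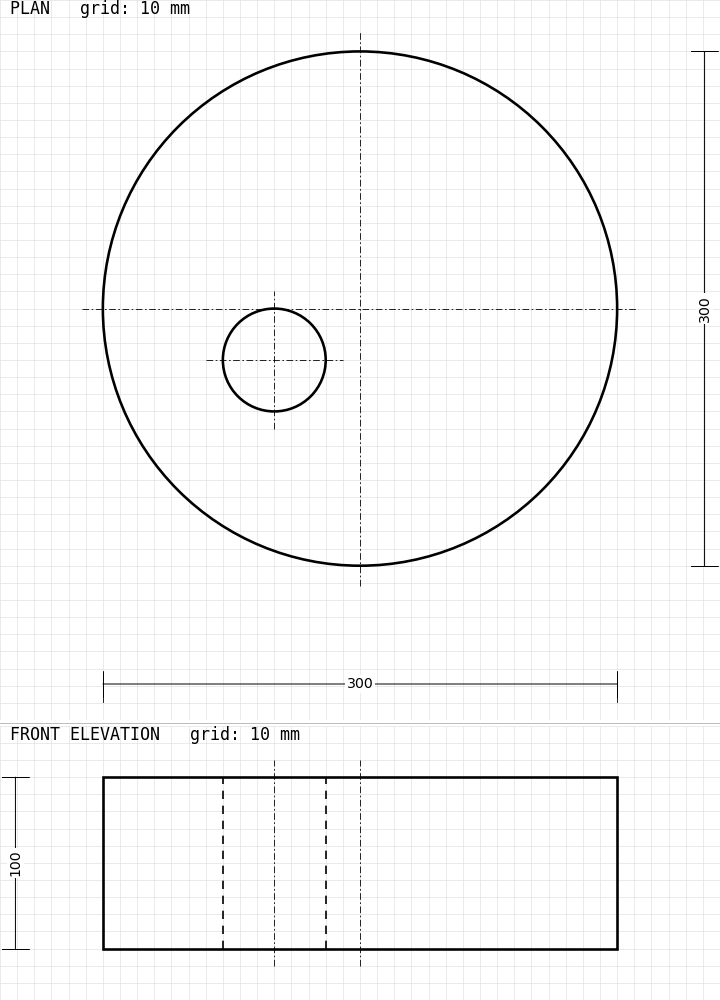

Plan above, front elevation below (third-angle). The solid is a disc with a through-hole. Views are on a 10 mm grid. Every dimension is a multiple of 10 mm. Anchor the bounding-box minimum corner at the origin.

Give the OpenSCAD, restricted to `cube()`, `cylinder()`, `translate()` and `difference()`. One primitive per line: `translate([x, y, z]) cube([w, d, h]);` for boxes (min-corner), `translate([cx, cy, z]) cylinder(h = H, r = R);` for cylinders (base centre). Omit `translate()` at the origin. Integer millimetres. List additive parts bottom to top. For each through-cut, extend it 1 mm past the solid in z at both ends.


difference() {
  translate([150, 150, 0]) cylinder(h = 100, r = 150);
  translate([100, 120, -1]) cylinder(h = 102, r = 30);
}


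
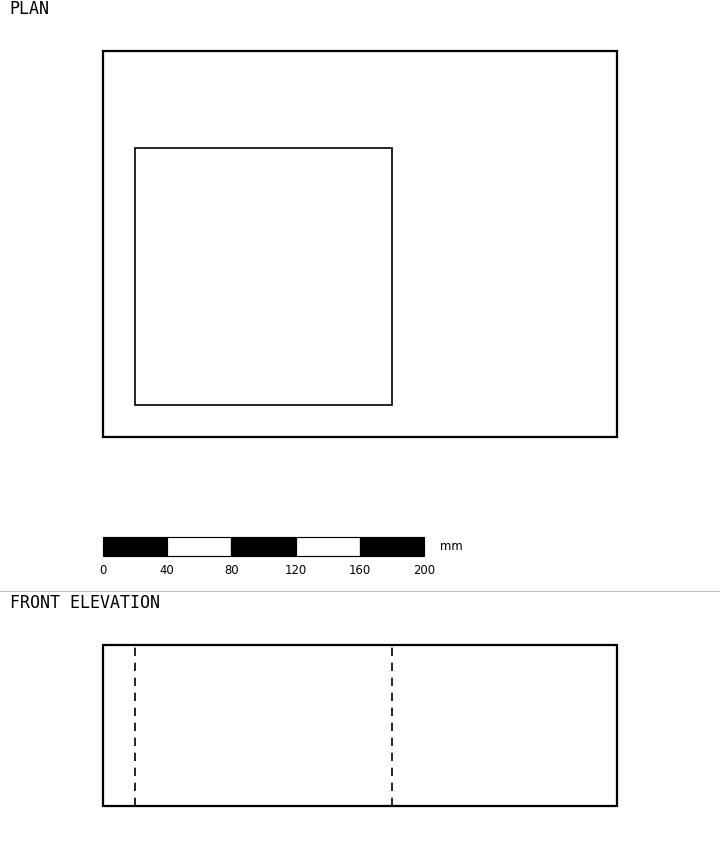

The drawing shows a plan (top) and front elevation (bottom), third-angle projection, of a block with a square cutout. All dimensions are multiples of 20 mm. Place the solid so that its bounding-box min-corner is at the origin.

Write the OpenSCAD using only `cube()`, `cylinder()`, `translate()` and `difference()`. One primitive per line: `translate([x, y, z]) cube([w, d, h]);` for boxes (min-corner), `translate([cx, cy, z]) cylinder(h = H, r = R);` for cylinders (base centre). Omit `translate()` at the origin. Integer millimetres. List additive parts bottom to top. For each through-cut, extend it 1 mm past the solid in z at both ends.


difference() {
  cube([320, 240, 100]);
  translate([20, 20, -1]) cube([160, 160, 102]);
}


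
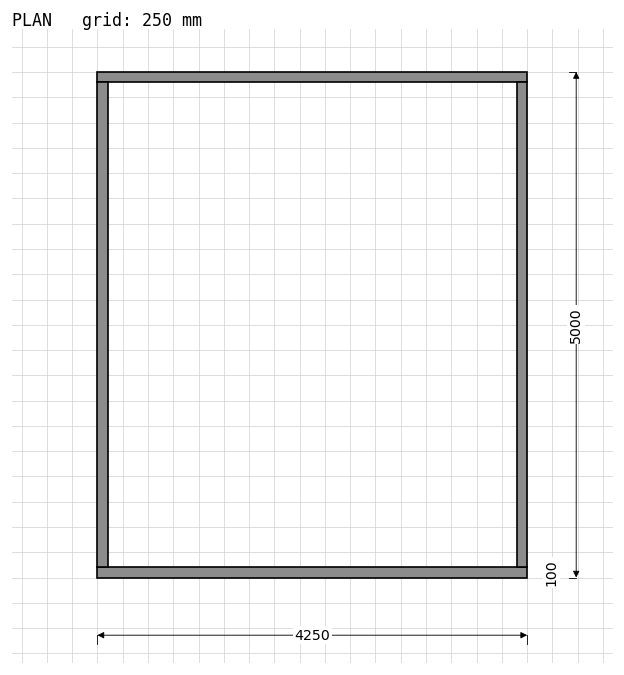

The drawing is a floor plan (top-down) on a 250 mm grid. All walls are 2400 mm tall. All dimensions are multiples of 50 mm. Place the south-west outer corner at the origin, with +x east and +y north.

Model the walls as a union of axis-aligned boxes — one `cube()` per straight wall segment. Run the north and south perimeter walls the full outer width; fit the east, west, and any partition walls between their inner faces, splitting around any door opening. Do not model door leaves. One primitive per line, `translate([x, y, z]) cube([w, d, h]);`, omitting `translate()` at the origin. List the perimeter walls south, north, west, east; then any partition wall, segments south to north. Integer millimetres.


cube([4250, 100, 2400]);
translate([0, 4900, 0]) cube([4250, 100, 2400]);
translate([0, 100, 0]) cube([100, 4800, 2400]);
translate([4150, 100, 0]) cube([100, 4800, 2400]);


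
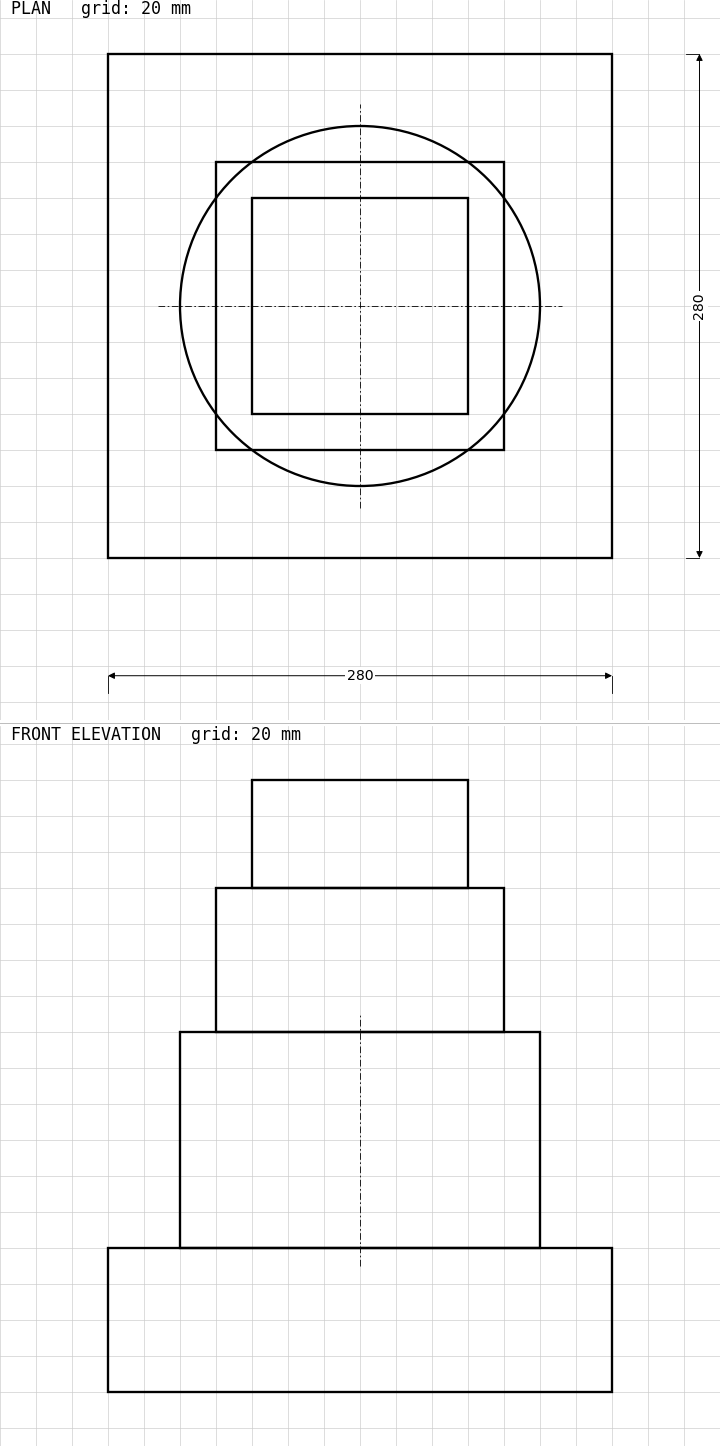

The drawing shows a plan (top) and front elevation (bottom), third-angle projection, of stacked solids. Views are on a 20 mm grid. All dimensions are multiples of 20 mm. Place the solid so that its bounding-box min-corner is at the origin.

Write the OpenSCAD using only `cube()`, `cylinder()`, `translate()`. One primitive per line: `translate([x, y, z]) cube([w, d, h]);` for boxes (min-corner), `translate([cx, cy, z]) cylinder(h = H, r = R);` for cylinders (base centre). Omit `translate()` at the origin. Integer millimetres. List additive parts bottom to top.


cube([280, 280, 80]);
translate([140, 140, 80]) cylinder(h = 120, r = 100);
translate([60, 60, 200]) cube([160, 160, 80]);
translate([80, 80, 280]) cube([120, 120, 60]);
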